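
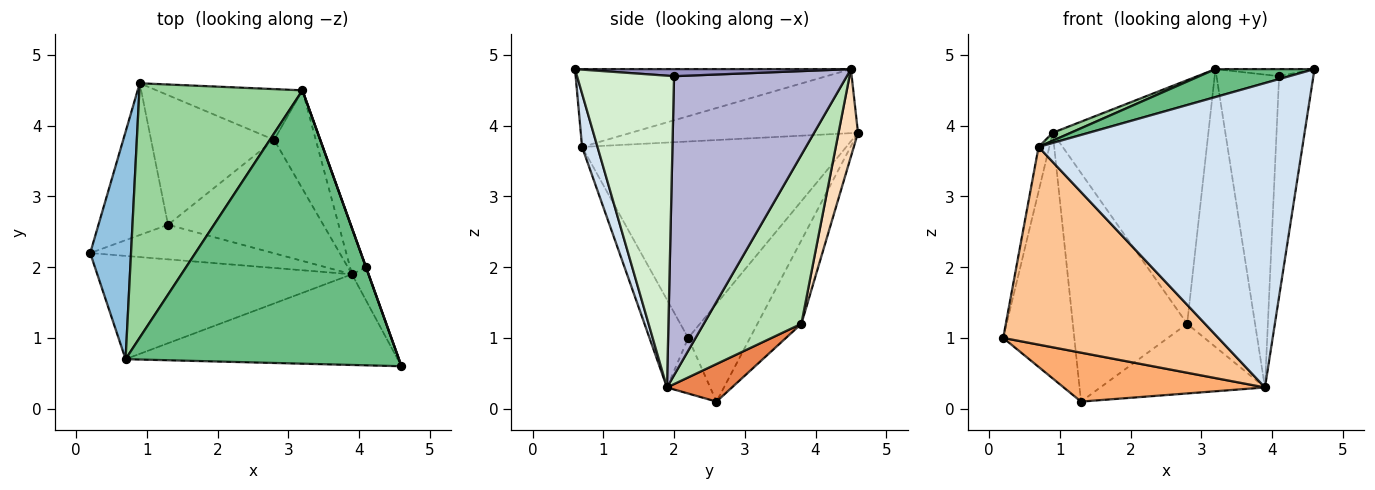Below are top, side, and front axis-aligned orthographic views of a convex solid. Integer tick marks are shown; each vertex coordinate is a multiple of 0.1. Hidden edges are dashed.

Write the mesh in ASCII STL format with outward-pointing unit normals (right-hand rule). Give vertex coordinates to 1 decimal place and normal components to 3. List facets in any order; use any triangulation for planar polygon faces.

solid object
 facet normal -0.595 0.684 -0.423
  outer loop
   vertex 1.3 2.6 0.1
   vertex 0.2 2.2 1.0
   vertex 0.9 4.6 3.9
  endloop
 endfacet
 facet normal -0.978 0.040 0.203
  outer loop
   vertex 0.7 0.7 3.7
   vertex 0.9 4.6 3.9
   vertex 0.2 2.2 1.0
  endloop
 endfacet
 facet normal -0.317 0.825 -0.468
  outer loop
   vertex 2.8 3.8 1.2
   vertex 1.3 2.6 0.1
   vertex 0.9 4.6 3.9
  endloop
 endfacet
 facet normal 0.056 -0.957 -0.285
  outer loop
   vertex 3.9 1.9 0.3
   vertex 4.6 0.6 4.8
   vertex 0.7 0.7 3.7
  endloop
 endfacet
 facet normal 0.202 0.512 -0.835
  outer loop
   vertex 3.9 1.9 0.3
   vertex 1.3 2.6 0.1
   vertex 2.8 3.8 1.2
  endloop
 endfacet
 facet normal -0.173 -0.804 -0.569
  outer loop
   vertex 3.9 1.9 0.3
   vertex 0.2 2.2 1.0
   vertex 1.3 2.6 0.1
  endloop
 endfacet
 facet normal -0.157 -0.875 -0.457
  outer loop
   vertex 3.9 1.9 0.3
   vertex 0.7 0.7 3.7
   vertex 0.2 2.2 1.0
  endloop
 endfacet
 facet normal 0.121 0.972 -0.202
  outer loop
   vertex 3.2 4.5 4.8
   vertex 2.8 3.8 1.2
   vertex 0.9 4.6 3.9
  endloop
 endfacet
 facet normal -0.272 -0.098 0.957
  outer loop
   vertex 3.2 4.5 4.8
   vertex 0.7 0.7 3.7
   vertex 4.6 0.6 4.8
  endloop
 endfacet
 facet normal -0.365 -0.029 0.930
  outer loop
   vertex 3.2 4.5 4.8
   vertex 0.9 4.6 3.9
   vertex 0.7 0.7 3.7
  endloop
 endfacet
 facet normal 0.805 0.560 -0.198
  outer loop
   vertex 3.2 4.5 4.8
   vertex 3.9 1.9 0.3
   vertex 2.8 3.8 1.2
  endloop
 endfacet
 facet normal 0.942 0.333 -0.050
  outer loop
   vertex 4.1 2.0 4.7
   vertex 4.6 0.6 4.8
   vertex 3.9 1.9 0.3
  endloop
 endfacet
 facet normal 0.941 0.338 0.024
  outer loop
   vertex 4.1 2.0 4.7
   vertex 3.2 4.5 4.8
   vertex 4.6 0.6 4.8
  endloop
 endfacet
 facet normal 0.939 0.340 -0.050
  outer loop
   vertex 4.1 2.0 4.7
   vertex 3.9 1.9 0.3
   vertex 3.2 4.5 4.8
  endloop
 endfacet
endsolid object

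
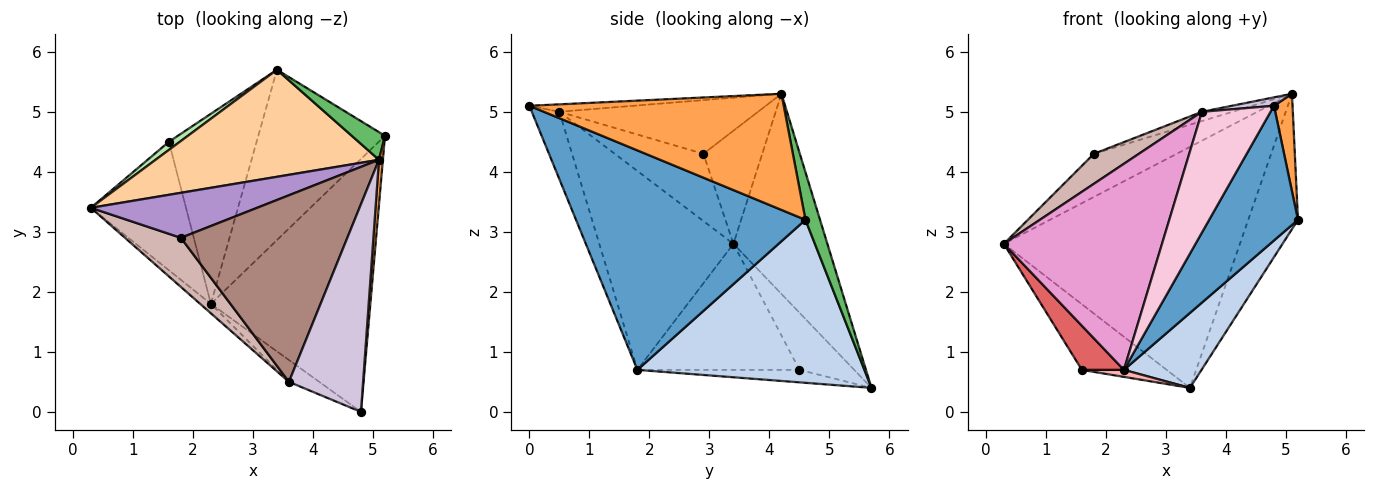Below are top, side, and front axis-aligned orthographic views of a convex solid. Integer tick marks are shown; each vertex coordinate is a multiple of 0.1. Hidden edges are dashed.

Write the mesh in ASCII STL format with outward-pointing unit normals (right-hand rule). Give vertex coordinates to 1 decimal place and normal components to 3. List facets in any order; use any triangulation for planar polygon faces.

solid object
 facet normal 0.772 -0.299 -0.561
  outer loop
   vertex 2.3 1.8 0.7
   vertex 5.2 4.6 3.2
   vertex 4.8 0.0 5.1
  endloop
 endfacet
 facet normal 0.762 -0.261 -0.592
  outer loop
   vertex 2.3 1.8 0.7
   vertex 3.4 5.7 0.4
   vertex 5.2 4.6 3.2
  endloop
 endfacet
 facet normal 0.997 -0.073 0.034
  outer loop
   vertex 5.1 4.2 5.3
   vertex 4.8 0.0 5.1
   vertex 5.2 4.6 3.2
  endloop
 endfacet
 facet normal -0.342 0.859 0.382
  outer loop
   vertex 5.1 4.2 5.3
   vertex 3.4 5.7 0.4
   vertex 0.3 3.4 2.8
  endloop
 endfacet
 facet normal 0.276 0.942 0.193
  outer loop
   vertex 5.1 4.2 5.3
   vertex 5.2 4.6 3.2
   vertex 3.4 5.7 0.4
  endloop
 endfacet
 facet normal -0.540 0.835 0.104
  outer loop
   vertex 1.6 4.5 0.7
   vertex 0.3 3.4 2.8
   vertex 3.4 5.7 0.4
  endloop
 endfacet
 facet normal -0.782 -0.203 -0.590
  outer loop
   vertex 1.6 4.5 0.7
   vertex 2.3 1.8 0.7
   vertex 0.3 3.4 2.8
  endloop
 endfacet
 facet normal -0.141 -0.036 -0.989
  outer loop
   vertex 1.6 4.5 0.7
   vertex 3.4 5.7 0.4
   vertex 2.3 1.8 0.7
  endloop
 endfacet
 facet normal -0.441 0.621 0.648
  outer loop
   vertex 1.8 2.9 4.3
   vertex 5.1 4.2 5.3
   vertex 0.3 3.4 2.8
  endloop
 endfacet
 facet normal -0.100 -0.040 0.994
  outer loop
   vertex 3.6 0.5 5.0
   vertex 4.8 0.0 5.1
   vertex 5.1 4.2 5.3
  endloop
 endfacet
 facet normal -0.307 0.047 0.951
  outer loop
   vertex 3.6 0.5 5.0
   vertex 5.1 4.2 5.3
   vertex 1.8 2.9 4.3
  endloop
 endfacet
 facet normal -0.716 -0.364 0.595
  outer loop
   vertex 3.6 0.5 5.0
   vertex 1.8 2.9 4.3
   vertex 0.3 3.4 2.8
  endloop
 endfacet
 facet normal -0.646 -0.762 -0.035
  outer loop
   vertex 3.6 0.5 5.0
   vertex 0.3 3.4 2.8
   vertex 2.3 1.8 0.7
  endloop
 endfacet
 facet normal -0.368 -0.915 -0.166
  outer loop
   vertex 3.6 0.5 5.0
   vertex 2.3 1.8 0.7
   vertex 4.8 0.0 5.1
  endloop
 endfacet
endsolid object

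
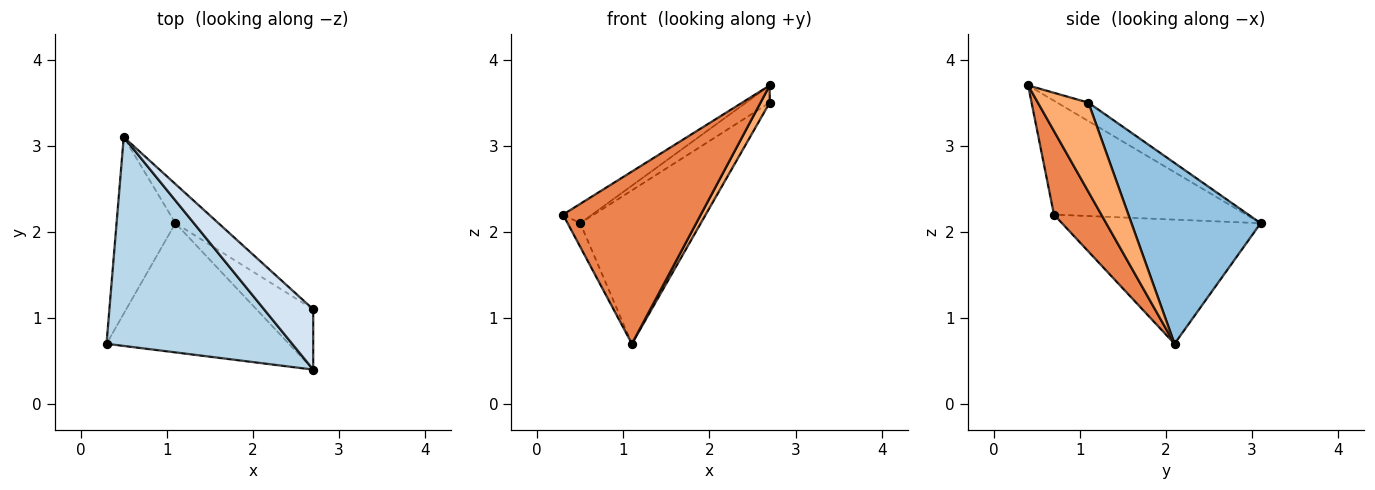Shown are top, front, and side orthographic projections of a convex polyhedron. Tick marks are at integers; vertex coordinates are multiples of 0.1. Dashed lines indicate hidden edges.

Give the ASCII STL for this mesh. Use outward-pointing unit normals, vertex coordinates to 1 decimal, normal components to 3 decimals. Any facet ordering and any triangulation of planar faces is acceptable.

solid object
 facet normal -0.902 0.057 -0.428
  outer loop
   vertex 1.1 2.1 0.7
   vertex 0.3 0.7 2.2
   vertex 0.5 3.1 2.1
  endloop
 endfacet
 facet normal 0.720 0.672 -0.171
  outer loop
   vertex 1.1 2.1 0.7
   vertex 0.5 3.1 2.1
   vertex 2.7 1.1 3.5
  endloop
 endfacet
 facet normal -0.521 0.079 0.850
  outer loop
   vertex 2.7 0.4 3.7
   vertex 0.5 3.1 2.1
   vertex 0.3 0.7 2.2
  endloop
 endfacet
 facet normal -0.340 0.258 0.904
  outer loop
   vertex 2.7 0.4 3.7
   vertex 2.7 1.1 3.5
   vertex 0.5 3.1 2.1
  endloop
 endfacet
 facet normal 0.265 -0.771 -0.579
  outer loop
   vertex 2.7 0.4 3.7
   vertex 0.3 0.7 2.2
   vertex 1.1 2.1 0.7
  endloop
 endfacet
 facet normal 0.834 -0.152 -0.531
  outer loop
   vertex 2.7 0.4 3.7
   vertex 1.1 2.1 0.7
   vertex 2.7 1.1 3.5
  endloop
 endfacet
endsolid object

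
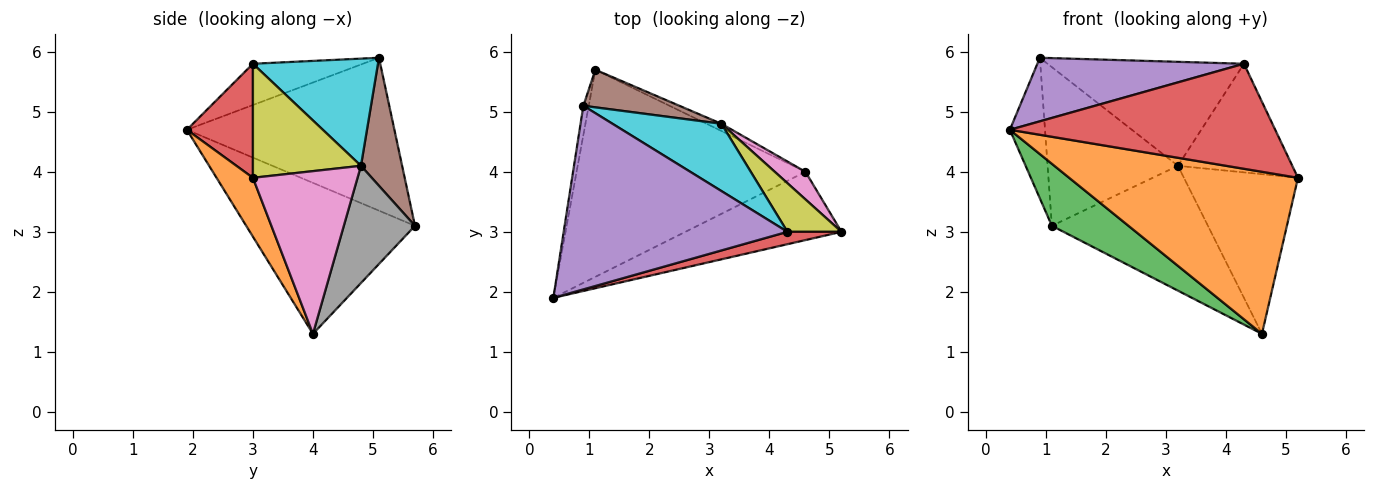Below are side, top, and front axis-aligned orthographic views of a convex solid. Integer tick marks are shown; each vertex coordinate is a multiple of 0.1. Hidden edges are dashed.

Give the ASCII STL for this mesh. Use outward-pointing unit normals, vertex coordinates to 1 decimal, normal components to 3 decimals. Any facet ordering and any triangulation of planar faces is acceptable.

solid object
 facet normal -0.985 0.167 -0.035
  outer loop
   vertex 0.9 5.1 5.9
   vertex 1.1 5.7 3.1
   vertex 0.4 1.9 4.7
  endloop
 endfacet
 facet normal 0.145 -0.912 -0.384
  outer loop
   vertex 4.6 4.0 1.3
   vertex 5.2 3.0 3.9
   vertex 0.4 1.9 4.7
  endloop
 endfacet
 facet normal -0.534 -0.243 -0.810
  outer loop
   vertex 4.6 4.0 1.3
   vertex 0.4 1.9 4.7
   vertex 1.1 5.7 3.1
  endloop
 endfacet
 facet normal 0.240 -0.964 0.114
  outer loop
   vertex 4.3 3.0 5.8
   vertex 0.4 1.9 4.7
   vertex 5.2 3.0 3.9
  endloop
 endfacet
 facet normal -0.172 -0.322 0.931
  outer loop
   vertex 4.3 3.0 5.8
   vertex 0.9 5.1 5.9
   vertex 0.4 1.9 4.7
  endloop
 endfacet
 facet normal 0.294 0.930 0.220
  outer loop
   vertex 3.2 4.8 4.1
   vertex 1.1 5.7 3.1
   vertex 0.9 5.1 5.9
  endloop
 endfacet
 facet normal 0.671 0.731 0.126
  outer loop
   vertex 3.2 4.8 4.1
   vertex 5.2 3.0 3.9
   vertex 4.6 4.0 1.3
  endloop
 endfacet
 facet normal 0.414 0.909 -0.052
  outer loop
   vertex 3.2 4.8 4.1
   vertex 4.6 4.0 1.3
   vertex 1.1 5.7 3.1
  endloop
 endfacet
 facet normal 0.653 0.691 0.309
  outer loop
   vertex 3.2 4.8 4.1
   vertex 4.3 3.0 5.8
   vertex 5.2 3.0 3.9
  endloop
 endfacet
 facet normal 0.471 0.740 0.479
  outer loop
   vertex 3.2 4.8 4.1
   vertex 0.9 5.1 5.9
   vertex 4.3 3.0 5.8
  endloop
 endfacet
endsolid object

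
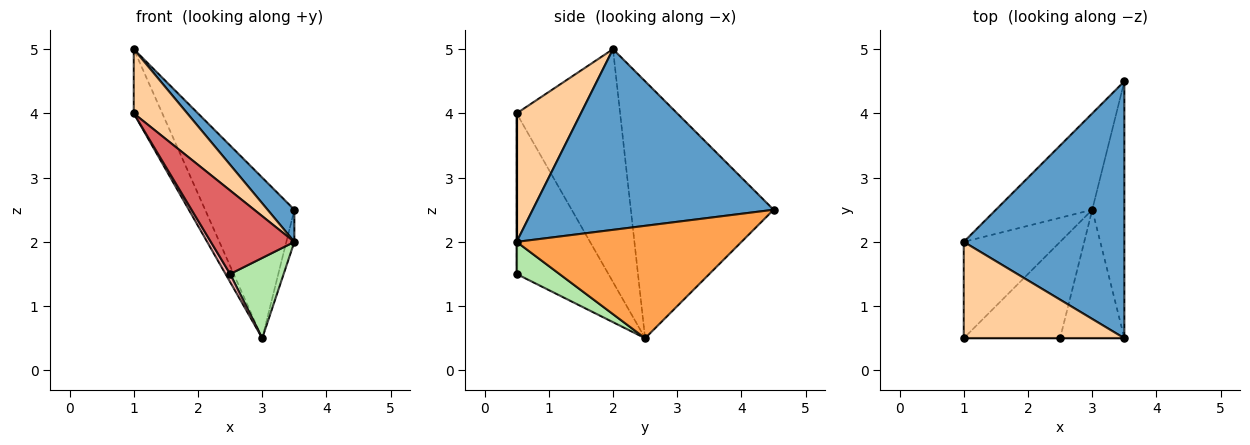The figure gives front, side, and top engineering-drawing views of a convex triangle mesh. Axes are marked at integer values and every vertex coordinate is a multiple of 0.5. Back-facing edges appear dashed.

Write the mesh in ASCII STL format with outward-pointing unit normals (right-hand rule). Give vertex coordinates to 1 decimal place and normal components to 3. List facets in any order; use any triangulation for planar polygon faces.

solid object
 facet normal 0.745 -0.083 0.662
  outer loop
   vertex 3.5 4.5 2.5
   vertex 1.0 2.0 5.0
   vertex 3.5 0.5 2.0
  endloop
 endfacet
 facet normal -0.808 0.505 -0.303
  outer loop
   vertex 3.0 2.5 0.5
   vertex 1.0 2.0 5.0
   vertex 3.5 4.5 2.5
  endloop
 endfacet
 facet normal 0.961 0.034 -0.275
  outer loop
   vertex 3.0 2.5 0.5
   vertex 3.5 4.5 2.5
   vertex 3.5 0.5 2.0
  endloop
 endfacet
 facet normal 0.554 -0.462 0.693
  outer loop
   vertex 1.0 0.5 4.0
   vertex 3.5 0.5 2.0
   vertex 1.0 2.0 5.0
  endloop
 endfacet
 facet normal -0.895 0.247 -0.371
  outer loop
   vertex 1.0 0.5 4.0
   vertex 1.0 2.0 5.0
   vertex 3.0 2.5 0.5
  endloop
 endfacet
 facet normal 0.390 -0.488 -0.781
  outer loop
   vertex 2.5 0.5 1.5
   vertex 3.0 2.5 0.5
   vertex 3.5 0.5 2.0
  endloop
 endfacet
 facet normal 0.000 -1.000 0.000
  outer loop
   vertex 2.5 0.5 1.5
   vertex 3.5 0.5 2.0
   vertex 1.0 0.5 4.0
  endloop
 endfacet
 facet normal -0.857 -0.043 -0.514
  outer loop
   vertex 2.5 0.5 1.5
   vertex 1.0 0.5 4.0
   vertex 3.0 2.5 0.5
  endloop
 endfacet
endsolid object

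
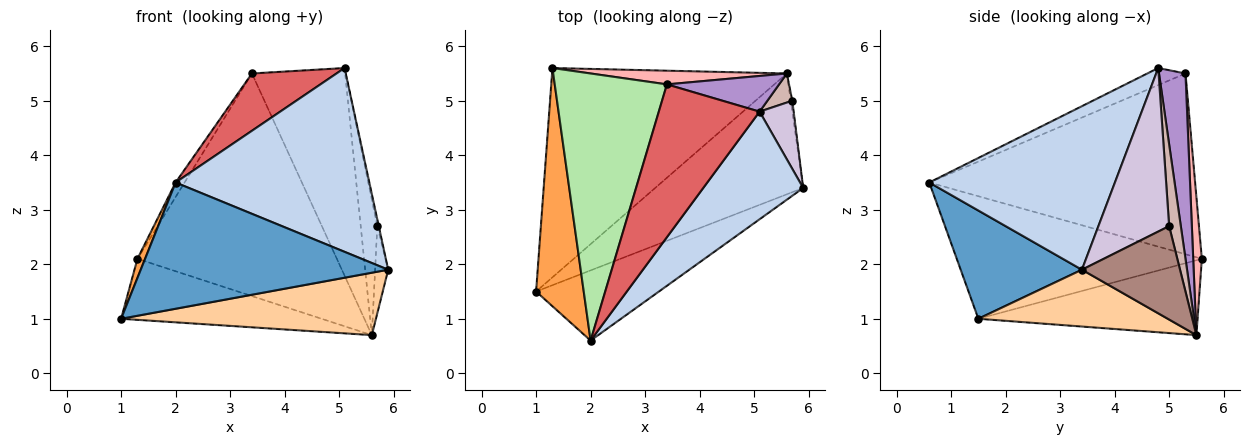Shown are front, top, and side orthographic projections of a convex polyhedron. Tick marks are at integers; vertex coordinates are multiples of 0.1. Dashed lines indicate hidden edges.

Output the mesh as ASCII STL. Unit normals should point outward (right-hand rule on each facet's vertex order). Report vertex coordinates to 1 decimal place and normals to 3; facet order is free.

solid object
 facet normal 0.394 -0.803 -0.447
  outer loop
   vertex 2.0 0.6 3.5
   vertex 1.0 1.5 1.0
   vertex 5.9 3.4 1.9
  endloop
 endfacet
 facet normal 0.637 -0.665 0.389
  outer loop
   vertex 2.0 0.6 3.5
   vertex 5.9 3.4 1.9
   vertex 5.1 4.8 5.6
  endloop
 endfacet
 facet normal -0.932 -0.029 0.362
  outer loop
   vertex 2.0 0.6 3.5
   vertex 1.3 5.6 2.1
   vertex 1.0 1.5 1.0
  endloop
 endfacet
 facet normal 0.323 -0.434 -0.841
  outer loop
   vertex 5.6 5.5 0.7
   vertex 5.9 3.4 1.9
   vertex 1.0 1.5 1.0
  endloop
 endfacet
 facet normal -0.293 0.268 -0.918
  outer loop
   vertex 5.6 5.5 0.7
   vertex 1.0 1.5 1.0
   vertex 1.3 5.6 2.1
  endloop
 endfacet
 facet normal -0.849 0.029 0.527
  outer loop
   vertex 3.4 5.3 5.5
   vertex 1.3 5.6 2.1
   vertex 2.0 0.6 3.5
  endloop
 endfacet
 facet normal -0.156 -0.347 0.925
  outer loop
   vertex 3.4 5.3 5.5
   vertex 2.0 0.6 3.5
   vertex 5.1 4.8 5.6
  endloop
 endfacet
 facet normal 0.043 0.997 0.061
  outer loop
   vertex 3.4 5.3 5.5
   vertex 5.6 5.5 0.7
   vertex 1.3 5.6 2.1
  endloop
 endfacet
 facet normal 0.270 0.949 0.163
  outer loop
   vertex 3.4 5.3 5.5
   vertex 5.1 4.8 5.6
   vertex 5.6 5.5 0.7
  endloop
 endfacet
 facet normal 0.979 0.020 0.204
  outer loop
   vertex 5.7 5.0 2.7
   vertex 5.1 4.8 5.6
   vertex 5.9 3.4 1.9
  endloop
 endfacet
 facet normal 0.991 0.132 -0.017
  outer loop
   vertex 5.7 5.0 2.7
   vertex 5.9 3.4 1.9
   vertex 5.6 5.5 0.7
  endloop
 endfacet
 facet normal 0.567 0.805 0.173
  outer loop
   vertex 5.7 5.0 2.7
   vertex 5.6 5.5 0.7
   vertex 5.1 4.8 5.6
  endloop
 endfacet
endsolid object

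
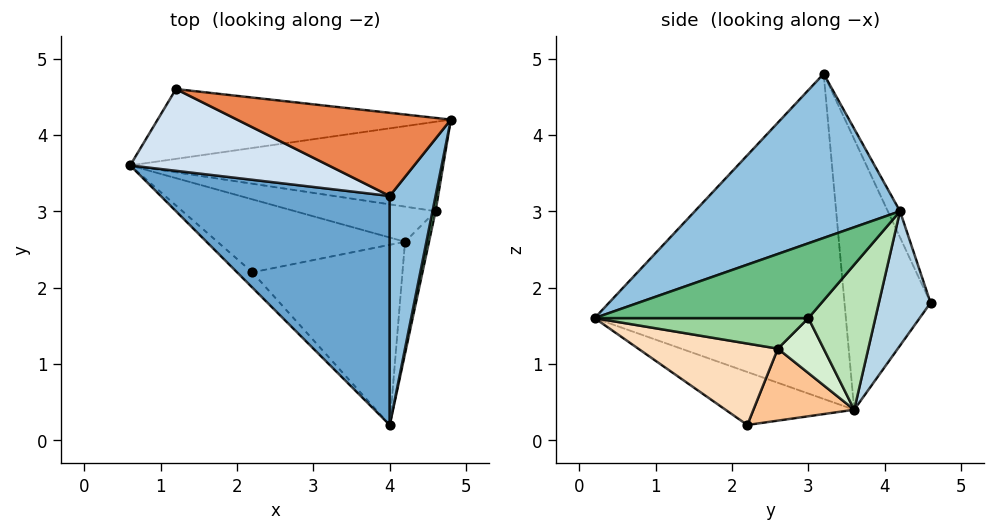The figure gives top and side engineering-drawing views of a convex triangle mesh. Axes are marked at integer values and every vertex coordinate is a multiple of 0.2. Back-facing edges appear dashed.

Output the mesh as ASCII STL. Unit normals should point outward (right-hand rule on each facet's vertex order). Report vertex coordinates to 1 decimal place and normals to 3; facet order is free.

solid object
 facet normal -0.697 -0.523 0.491
  outer loop
   vertex 4.0 3.2 4.8
   vertex 0.6 3.6 0.4
   vertex 4.0 0.2 1.6
  endloop
 endfacet
 facet normal 0.926 -0.276 0.258
  outer loop
   vertex 4.0 3.2 4.8
   vertex 4.0 0.2 1.6
   vertex 4.8 4.2 3.0
  endloop
 endfacet
 facet normal 0.291 0.715 -0.636
  outer loop
   vertex 1.2 4.6 1.8
   vertex 4.8 4.2 3.0
   vertex 0.6 3.6 0.4
  endloop
 endfacet
 facet normal -0.762 -0.326 0.559
  outer loop
   vertex 1.2 4.6 1.8
   vertex 0.6 3.6 0.4
   vertex 4.0 3.2 4.8
  endloop
 endfacet
 facet normal -0.057 0.883 0.465
  outer loop
   vertex 1.2 4.6 1.8
   vertex 4.0 3.2 4.8
   vertex 4.8 4.2 3.0
  endloop
 endfacet
 facet normal -0.660 -0.727 -0.190
  outer loop
   vertex 2.2 2.2 0.2
   vertex 4.0 0.2 1.6
   vertex 0.6 3.6 0.4
  endloop
 endfacet
 facet normal 0.315 0.477 -0.821
  outer loop
   vertex 2.2 2.2 0.2
   vertex 0.6 3.6 0.4
   vertex 4.2 2.6 1.2
  endloop
 endfacet
 facet normal 0.469 -0.183 -0.864
  outer loop
   vertex 2.2 2.2 0.2
   vertex 4.2 2.6 1.2
   vertex 4.0 0.2 1.6
  endloop
 endfacet
 facet normal 0.977 -0.209 0.040
  outer loop
   vertex 4.6 3.0 1.6
   vertex 4.8 4.2 3.0
   vertex 4.0 0.2 1.6
  endloop
 endfacet
 facet normal 0.775 -0.166 -0.609
  outer loop
   vertex 4.6 3.0 1.6
   vertex 4.0 0.2 1.6
   vertex 4.2 2.6 1.2
  endloop
 endfacet
 facet normal 0.299 0.703 -0.645
  outer loop
   vertex 4.6 3.0 1.6
   vertex 0.6 3.6 0.4
   vertex 4.8 4.2 3.0
  endloop
 endfacet
 facet normal 0.317 0.493 -0.810
  outer loop
   vertex 4.6 3.0 1.6
   vertex 4.2 2.6 1.2
   vertex 0.6 3.6 0.4
  endloop
 endfacet
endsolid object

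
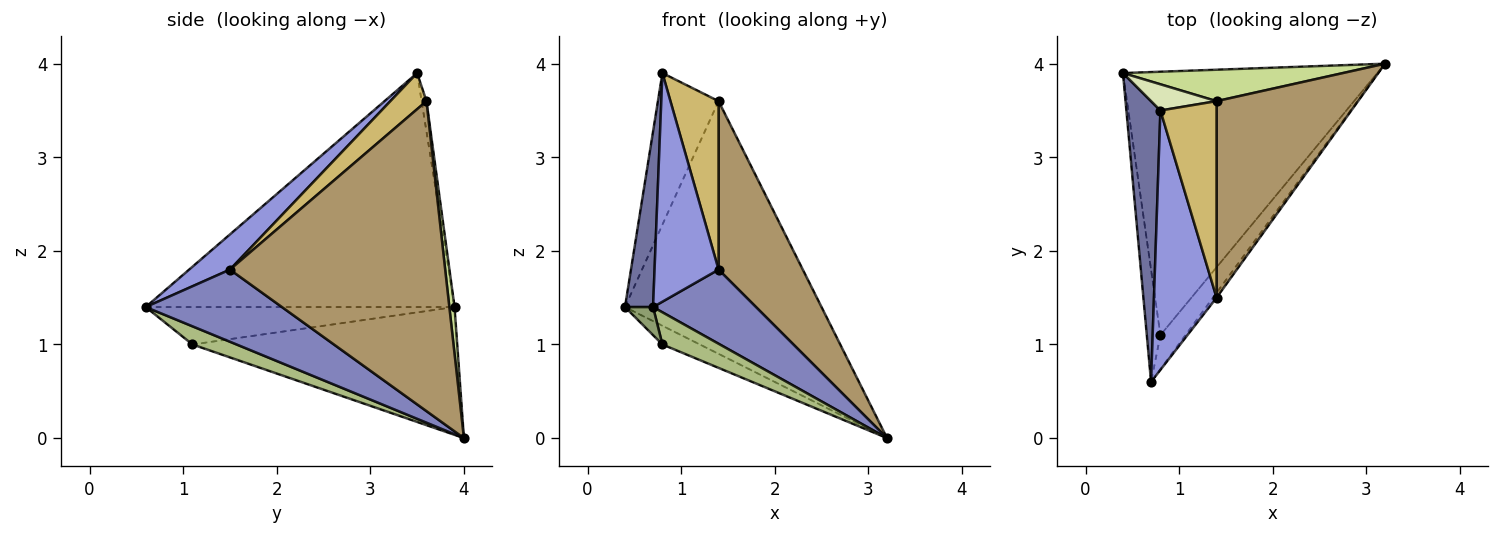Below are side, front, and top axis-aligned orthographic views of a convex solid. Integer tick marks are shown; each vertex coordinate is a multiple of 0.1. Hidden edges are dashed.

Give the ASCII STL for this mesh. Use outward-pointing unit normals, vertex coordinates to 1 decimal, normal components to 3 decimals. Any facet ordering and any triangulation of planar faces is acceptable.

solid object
 facet normal -0.986 -0.090 0.143
  outer loop
   vertex 0.8 3.5 3.9
   vertex 0.4 3.9 1.4
   vertex 0.7 0.6 1.4
  endloop
 endfacet
 facet normal 0.797 -0.602 -0.040
  outer loop
   vertex 1.4 1.5 1.8
   vertex 0.7 0.6 1.4
   vertex 3.2 4.0 0.0
  endloop
 endfacet
 facet normal 0.388 -0.609 0.691
  outer loop
   vertex 1.4 1.5 1.8
   vertex 0.8 3.5 3.9
   vertex 0.7 0.6 1.4
  endloop
 endfacet
 facet normal -0.448 0.063 -0.892
  outer loop
   vertex 0.8 1.1 1.0
   vertex 0.4 3.9 1.4
   vertex 3.2 4.0 0.0
  endloop
 endfacet
 facet normal -0.936 -0.085 -0.341
  outer loop
   vertex 0.8 1.1 1.0
   vertex 0.7 0.6 1.4
   vertex 0.4 3.9 1.4
  endloop
 endfacet
 facet normal 0.466 -0.608 -0.643
  outer loop
   vertex 0.8 1.1 1.0
   vertex 3.2 4.0 0.0
   vertex 0.7 0.6 1.4
  endloop
 endfacet
 facet normal 0.026 0.992 0.123
  outer loop
   vertex 1.4 3.6 3.6
   vertex 3.2 4.0 0.0
   vertex 0.4 3.9 1.4
  endloop
 endfacet
 facet normal -0.079 0.982 0.170
  outer loop
   vertex 1.4 3.6 3.6
   vertex 0.4 3.9 1.4
   vertex 0.8 3.5 3.9
  endloop
 endfacet
 facet normal 0.857 -0.335 0.391
  outer loop
   vertex 1.4 3.6 3.6
   vertex 1.4 1.5 1.8
   vertex 3.2 4.0 0.0
  endloop
 endfacet
 facet normal 0.439 -0.585 0.682
  outer loop
   vertex 1.4 3.6 3.6
   vertex 0.8 3.5 3.9
   vertex 1.4 1.5 1.8
  endloop
 endfacet
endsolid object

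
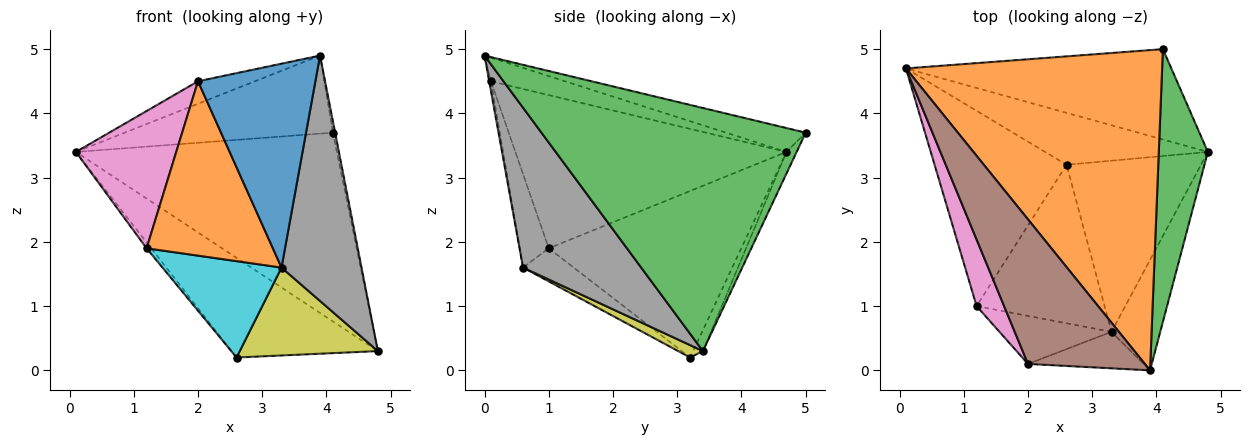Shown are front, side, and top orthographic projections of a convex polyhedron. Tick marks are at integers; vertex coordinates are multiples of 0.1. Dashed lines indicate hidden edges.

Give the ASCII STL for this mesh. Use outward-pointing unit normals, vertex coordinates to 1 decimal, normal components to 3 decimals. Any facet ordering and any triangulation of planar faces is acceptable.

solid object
 facet normal -0.035 0.901 -0.431
  outer loop
   vertex 4.1 5.0 3.7
   vertex 4.8 3.4 0.3
   vertex 0.1 4.7 3.4
  endloop
 endfacet
 facet normal -0.090 0.236 0.968
  outer loop
   vertex 4.1 5.0 3.7
   vertex 0.1 4.7 3.4
   vertex 3.9 0.0 4.9
  endloop
 endfacet
 facet normal 0.980 0.008 0.198
  outer loop
   vertex 4.1 5.0 3.7
   vertex 3.9 0.0 4.9
   vertex 4.8 3.4 0.3
  endloop
 endfacet
 facet normal -0.059 0.885 -0.461
  outer loop
   vertex 2.6 3.2 0.2
   vertex 0.1 4.7 3.4
   vertex 4.8 3.4 0.3
  endloop
 endfacet
 facet normal -0.784 0.019 -0.621
  outer loop
   vertex 2.6 3.2 0.2
   vertex 1.2 1.0 1.9
   vertex 0.1 4.7 3.4
  endloop
 endfacet
 facet normal -0.196 0.151 0.969
  outer loop
   vertex 2.0 0.1 4.5
   vertex 3.9 0.0 4.9
   vertex 0.1 4.7 3.4
  endloop
 endfacet
 facet normal -0.925 -0.342 0.166
  outer loop
   vertex 2.0 0.1 4.5
   vertex 0.1 4.7 3.4
   vertex 1.2 1.0 1.9
  endloop
 endfacet
 facet normal 0.803 -0.544 -0.245
  outer loop
   vertex 3.3 0.6 1.6
   vertex 4.8 3.4 0.3
   vertex 3.9 0.0 4.9
  endloop
 endfacet
 facet normal 0.082 -0.455 -0.887
  outer loop
   vertex 3.3 0.6 1.6
   vertex 2.6 3.2 0.2
   vertex 4.8 3.4 0.3
  endloop
 endfacet
 facet normal -0.216 -0.507 -0.834
  outer loop
   vertex 3.3 0.6 1.6
   vertex 1.2 1.0 1.9
   vertex 2.6 3.2 0.2
  endloop
 endfacet
 facet normal -0.015 -0.984 -0.176
  outer loop
   vertex 3.3 0.6 1.6
   vertex 3.9 0.0 4.9
   vertex 2.0 0.1 4.5
  endloop
 endfacet
 facet normal -0.216 -0.941 -0.259
  outer loop
   vertex 3.3 0.6 1.6
   vertex 2.0 0.1 4.5
   vertex 1.2 1.0 1.9
  endloop
 endfacet
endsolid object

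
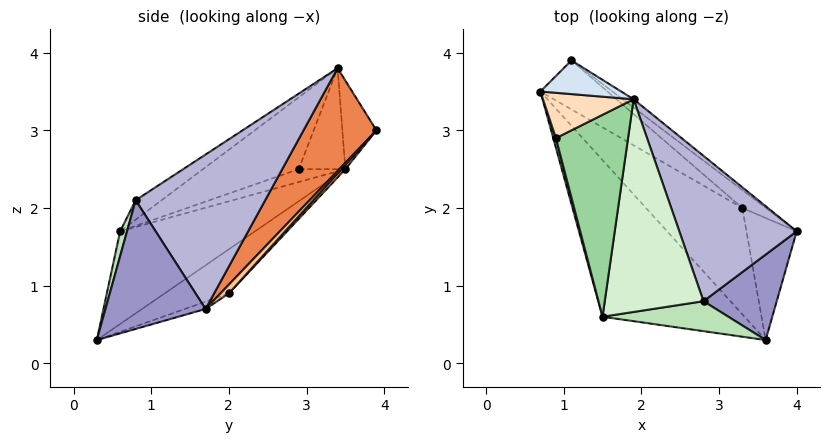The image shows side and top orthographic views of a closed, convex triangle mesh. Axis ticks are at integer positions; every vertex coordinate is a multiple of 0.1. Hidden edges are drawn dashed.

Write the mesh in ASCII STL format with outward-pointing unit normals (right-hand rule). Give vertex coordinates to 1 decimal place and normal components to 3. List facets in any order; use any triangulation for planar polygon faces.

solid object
 facet normal -0.545 0.080 -0.835
  outer loop
   vertex 1.5 0.6 1.7
   vertex 0.7 3.5 2.5
   vertex 3.6 0.3 0.3
  endloop
 endfacet
 facet normal -0.405 0.240 -0.882
  outer loop
   vertex 3.3 2.0 0.9
   vertex 3.6 0.3 0.3
   vertex 0.7 3.5 2.5
  endloop
 endfacet
 facet normal -0.137 0.308 -0.941
  outer loop
   vertex 3.3 2.0 0.9
   vertex 4.0 1.7 0.7
   vertex 3.6 0.3 0.3
  endloop
 endfacet
 facet normal -0.735 -0.103 0.670
  outer loop
   vertex 1.1 3.9 3.0
   vertex 0.7 3.5 2.5
   vertex 1.9 3.4 3.8
  endloop
 endfacet
 facet normal 0.572 0.818 -0.061
  outer loop
   vertex 1.1 3.9 3.0
   vertex 1.9 3.4 3.8
   vertex 4.0 1.7 0.7
  endloop
 endfacet
 facet normal 0.043 0.763 -0.645
  outer loop
   vertex 1.1 3.9 3.0
   vertex 3.3 2.0 0.9
   vertex 0.7 3.5 2.5
  endloop
 endfacet
 facet normal 0.199 0.821 -0.534
  outer loop
   vertex 1.1 3.9 3.0
   vertex 4.0 1.7 0.7
   vertex 3.3 2.0 0.9
  endloop
 endfacet
 facet normal -0.722 -0.241 0.648
  outer loop
   vertex 0.9 2.9 2.5
   vertex 1.9 3.4 3.8
   vertex 0.7 3.5 2.5
  endloop
 endfacet
 facet normal -0.931 -0.310 0.194
  outer loop
   vertex 0.9 2.9 2.5
   vertex 0.7 3.5 2.5
   vertex 1.5 0.6 1.7
  endloop
 endfacet
 facet normal -0.648 -0.395 0.651
  outer loop
   vertex 0.9 2.9 2.5
   vertex 1.5 0.6 1.7
   vertex 1.9 3.4 3.8
  endloop
 endfacet
 facet normal 0.057 -0.955 0.291
  outer loop
   vertex 2.8 0.8 2.1
   vertex 1.5 0.6 1.7
   vertex 3.6 0.3 0.3
  endloop
 endfacet
 facet normal -0.157 -0.578 0.801
  outer loop
   vertex 2.8 0.8 2.1
   vertex 1.9 3.4 3.8
   vertex 1.5 0.6 1.7
  endloop
 endfacet
 facet normal 0.810 -0.363 0.461
  outer loop
   vertex 2.8 0.8 2.1
   vertex 3.6 0.3 0.3
   vertex 4.0 1.7 0.7
  endloop
 endfacet
 facet normal 0.790 -0.119 0.601
  outer loop
   vertex 2.8 0.8 2.1
   vertex 4.0 1.7 0.7
   vertex 1.9 3.4 3.8
  endloop
 endfacet
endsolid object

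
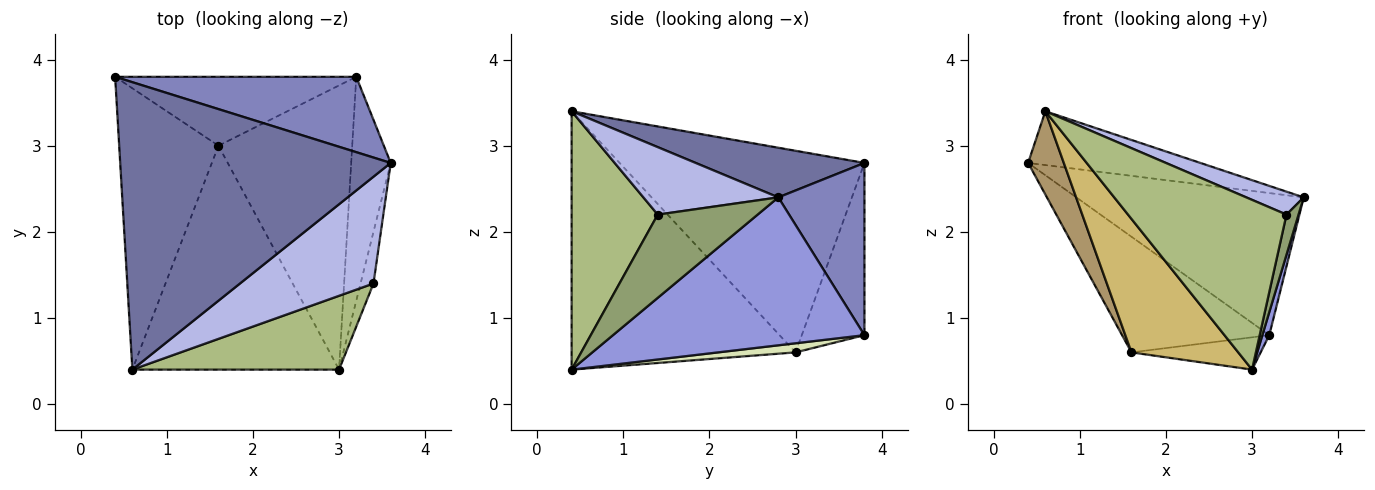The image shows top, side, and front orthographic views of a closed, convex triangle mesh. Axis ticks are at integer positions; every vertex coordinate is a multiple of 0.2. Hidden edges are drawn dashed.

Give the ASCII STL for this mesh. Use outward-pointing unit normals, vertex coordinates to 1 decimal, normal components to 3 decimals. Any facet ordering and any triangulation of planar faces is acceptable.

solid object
 facet normal 0.178 0.181 0.967
  outer loop
   vertex 0.6 0.4 3.4
   vertex 3.6 2.8 2.4
   vertex 0.4 3.8 2.8
  endloop
 endfacet
 facet normal 0.317 0.838 0.444
  outer loop
   vertex 3.2 3.8 0.8
   vertex 0.4 3.8 2.8
   vertex 3.6 2.8 2.4
  endloop
 endfacet
 facet normal 0.966 -0.026 -0.258
  outer loop
   vertex 3.2 3.8 0.8
   vertex 3.6 2.8 2.4
   vertex 3.0 0.4 0.4
  endloop
 endfacet
 facet normal 0.443 -0.188 0.877
  outer loop
   vertex 3.4 1.4 2.2
   vertex 3.6 2.8 2.4
   vertex 0.6 0.4 3.4
  endloop
 endfacet
 facet normal 0.981 -0.118 -0.152
  outer loop
   vertex 3.4 1.4 2.2
   vertex 3.0 0.4 0.4
   vertex 3.6 2.8 2.4
  endloop
 endfacet
 facet normal 0.446 -0.821 0.357
  outer loop
   vertex 3.4 1.4 2.2
   vertex 0.6 0.4 3.4
   vertex 3.0 0.4 0.4
  endloop
 endfacet
 facet normal -0.343 0.807 -0.481
  outer loop
   vertex 1.6 3.0 0.6
   vertex 0.4 3.8 2.8
   vertex 3.2 3.8 0.8
  endloop
 endfacet
 facet normal 0.068 0.113 -0.991
  outer loop
   vertex 1.6 3.0 0.6
   vertex 3.2 3.8 0.8
   vertex 3.0 0.4 0.4
  endloop
 endfacet
 facet normal -0.890 -0.130 -0.438
  outer loop
   vertex 1.6 3.0 0.6
   vertex 0.6 0.4 3.4
   vertex 0.4 3.8 2.8
  endloop
 endfacet
 facet normal -0.732 -0.349 -0.585
  outer loop
   vertex 1.6 3.0 0.6
   vertex 3.0 0.4 0.4
   vertex 0.6 0.4 3.4
  endloop
 endfacet
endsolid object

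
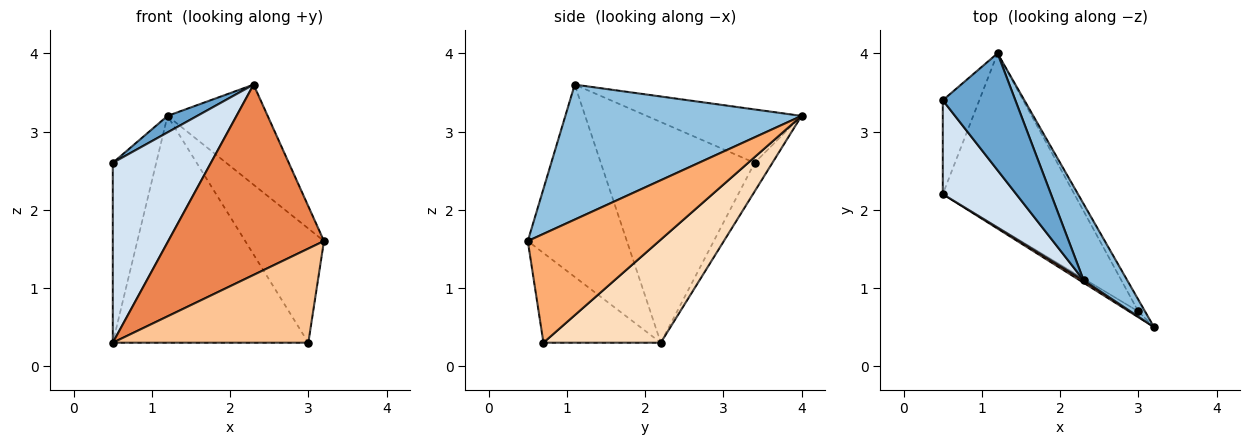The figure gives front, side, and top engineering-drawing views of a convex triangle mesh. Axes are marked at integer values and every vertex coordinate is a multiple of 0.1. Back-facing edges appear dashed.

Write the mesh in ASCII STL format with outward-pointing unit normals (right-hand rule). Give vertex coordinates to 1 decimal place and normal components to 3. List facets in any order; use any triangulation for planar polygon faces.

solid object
 facet normal -0.589 -0.113 0.800
  outer loop
   vertex 2.3 1.1 3.6
   vertex 1.2 4.0 3.2
   vertex 0.5 3.4 2.6
  endloop
 endfacet
 facet normal 0.883 0.374 0.285
  outer loop
   vertex 2.3 1.1 3.6
   vertex 3.2 0.5 1.6
   vertex 1.2 4.0 3.2
  endloop
 endfacet
 facet normal -0.342 0.833 -0.435
  outer loop
   vertex 0.5 2.2 0.3
   vertex 0.5 3.4 2.6
   vertex 1.2 4.0 3.2
  endloop
 endfacet
 facet normal -0.812 -0.518 0.270
  outer loop
   vertex 0.5 2.2 0.3
   vertex 2.3 1.1 3.6
   vertex 0.5 3.4 2.6
  endloop
 endfacet
 facet normal -0.537 -0.844 0.012
  outer loop
   vertex 0.5 2.2 0.3
   vertex 3.2 0.5 1.6
   vertex 2.3 1.1 3.6
  endloop
 endfacet
 facet normal 0.856 0.514 -0.053
  outer loop
   vertex 3.0 0.7 0.3
   vertex 1.2 4.0 3.2
   vertex 3.2 0.5 1.6
  endloop
 endfacet
 facet normal -0.514 -0.856 -0.053
  outer loop
   vertex 3.0 0.7 0.3
   vertex 3.2 0.5 1.6
   vertex 0.5 2.2 0.3
  endloop
 endfacet
 facet normal 0.430 0.717 -0.549
  outer loop
   vertex 3.0 0.7 0.3
   vertex 0.5 2.2 0.3
   vertex 1.2 4.0 3.2
  endloop
 endfacet
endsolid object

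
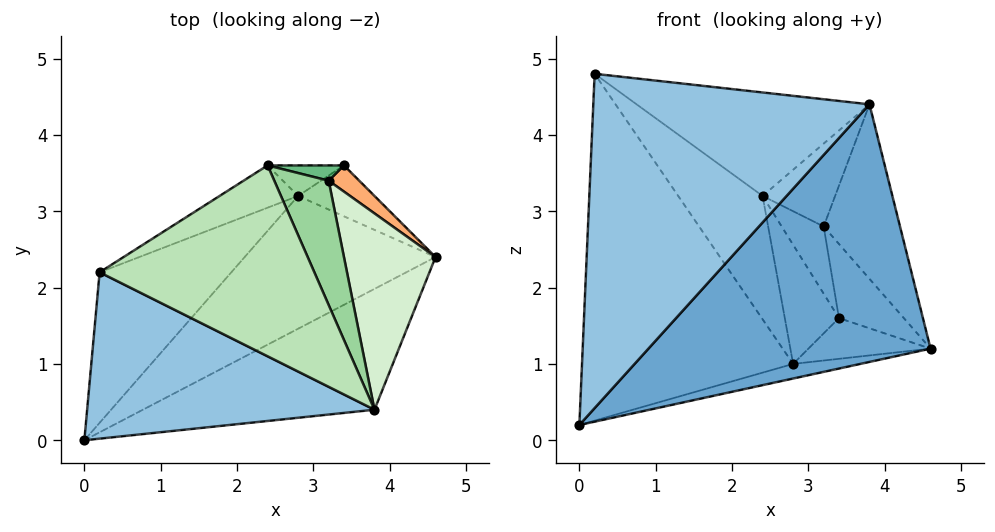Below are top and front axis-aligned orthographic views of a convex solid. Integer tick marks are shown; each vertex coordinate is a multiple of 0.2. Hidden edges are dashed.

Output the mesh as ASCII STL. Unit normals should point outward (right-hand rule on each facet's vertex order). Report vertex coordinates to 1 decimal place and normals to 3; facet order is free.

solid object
 facet normal 0.492 -0.788 -0.370
  outer loop
   vertex 3.8 0.4 4.4
   vertex 0.0 0.0 0.2
   vertex 4.6 2.4 1.2
  endloop
 endfacet
 facet normal -0.370 -0.832 0.414
  outer loop
   vertex 3.8 0.4 4.4
   vertex 0.2 2.2 4.8
   vertex 0.0 0.0 0.2
  endloop
 endfacet
 facet normal 0.157 0.108 -0.982
  outer loop
   vertex 2.8 3.2 1.0
   vertex 4.6 2.4 1.2
   vertex 0.0 0.0 0.2
  endloop
 endfacet
 facet normal 0.342 0.587 -0.734
  outer loop
   vertex 2.8 3.2 1.0
   vertex 3.4 3.6 1.6
   vertex 4.6 2.4 1.2
  endloop
 endfacet
 facet normal -0.683 0.670 -0.291
  outer loop
   vertex 2.8 3.2 1.0
   vertex 0.0 0.0 0.2
   vertex 0.2 2.2 4.8
  endloop
 endfacet
 facet normal 0.725 0.649 0.229
  outer loop
   vertex 3.2 3.4 2.8
   vertex 4.6 2.4 1.2
   vertex 3.4 3.6 1.6
  endloop
 endfacet
 facet normal -0.642 0.725 -0.249
  outer loop
   vertex 2.4 3.6 3.2
   vertex 2.8 3.2 1.0
   vertex 0.2 2.2 4.8
  endloop
 endfacet
 facet normal -0.369 0.900 -0.231
  outer loop
   vertex 2.4 3.6 3.2
   vertex 3.4 3.6 1.6
   vertex 2.8 3.2 1.0
  endloop
 endfacet
 facet normal 0.334 0.919 0.209
  outer loop
   vertex 2.4 3.6 3.2
   vertex 3.2 3.4 2.8
   vertex 3.4 3.6 1.6
  endloop
 endfacet
 facet normal 0.485 0.485 0.728
  outer loop
   vertex 2.4 3.6 3.2
   vertex 3.8 0.4 4.4
   vertex 3.2 3.4 2.8
  endloop
 endfacet
 facet normal 0.319 0.452 0.833
  outer loop
   vertex 2.4 3.6 3.2
   vertex 0.2 2.2 4.8
   vertex 3.8 0.4 4.4
  endloop
 endfacet
 facet normal 0.799 0.400 0.449
  outer loop
   vertex 3.2 3.4 2.8
   vertex 3.8 0.4 4.4
   vertex 4.6 2.4 1.2
  endloop
 endfacet
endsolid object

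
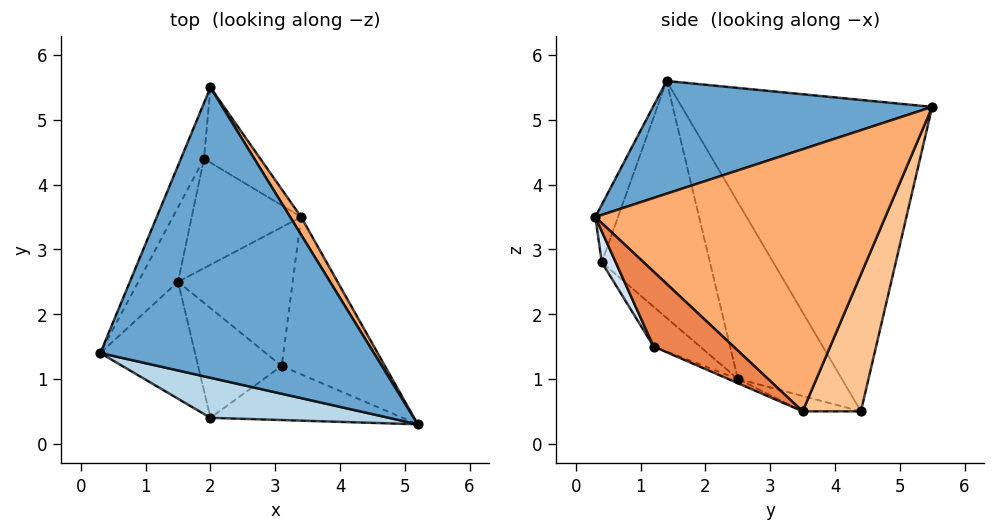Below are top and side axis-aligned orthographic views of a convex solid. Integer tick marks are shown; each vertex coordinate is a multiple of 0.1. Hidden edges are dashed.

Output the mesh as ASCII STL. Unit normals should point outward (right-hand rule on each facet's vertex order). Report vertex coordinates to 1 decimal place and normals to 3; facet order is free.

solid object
 facet normal 0.380 -0.068 0.922
  outer loop
   vertex 2.0 5.5 5.2
   vertex 0.3 1.4 5.6
   vertex 5.2 0.3 3.5
  endloop
 endfacet
 facet normal -0.924 0.376 -0.068
  outer loop
   vertex 1.9 4.4 0.5
   vertex 0.3 1.4 5.6
   vertex 2.0 5.5 5.2
  endloop
 endfacet
 facet normal -0.092 -0.954 0.285
  outer loop
   vertex 2.0 0.4 2.8
   vertex 5.2 0.3 3.5
   vertex 0.3 1.4 5.6
  endloop
 endfacet
 facet normal 0.076 -0.877 -0.475
  outer loop
   vertex 3.1 1.2 1.5
   vertex 5.2 0.3 3.5
   vertex 2.0 0.4 2.8
  endloop
 endfacet
 facet normal 0.540 -0.394 -0.744
  outer loop
   vertex 3.4 3.5 0.5
   vertex 5.2 0.3 3.5
   vertex 3.1 1.2 1.5
  endloop
 endfacet
 facet normal 0.856 0.515 0.036
  outer loop
   vertex 3.4 3.5 0.5
   vertex 2.0 5.5 5.2
   vertex 5.2 0.3 3.5
  endloop
 endfacet
 facet normal 0.503 0.839 -0.207
  outer loop
   vertex 3.4 3.5 0.5
   vertex 1.9 4.4 0.5
   vertex 2.0 5.5 5.2
  endloop
 endfacet
 facet normal -0.323 -0.659 -0.679
  outer loop
   vertex 1.5 2.5 1.0
   vertex 3.1 1.2 1.5
   vertex 2.0 0.4 2.8
  endloop
 endfacet
 facet normal -0.135 -0.225 -0.965
  outer loop
   vertex 1.5 2.5 1.0
   vertex 1.9 4.4 0.5
   vertex 3.4 3.5 0.5
  endloop
 endfacet
 facet normal -0.034 -0.395 -0.918
  outer loop
   vertex 1.5 2.5 1.0
   vertex 3.4 3.5 0.5
   vertex 3.1 1.2 1.5
  endloop
 endfacet
 facet normal -0.965 0.146 -0.217
  outer loop
   vertex 1.5 2.5 1.0
   vertex 0.3 1.4 5.6
   vertex 1.9 4.4 0.5
  endloop
 endfacet
 facet normal -0.817 -0.475 -0.327
  outer loop
   vertex 1.5 2.5 1.0
   vertex 2.0 0.4 2.8
   vertex 0.3 1.4 5.6
  endloop
 endfacet
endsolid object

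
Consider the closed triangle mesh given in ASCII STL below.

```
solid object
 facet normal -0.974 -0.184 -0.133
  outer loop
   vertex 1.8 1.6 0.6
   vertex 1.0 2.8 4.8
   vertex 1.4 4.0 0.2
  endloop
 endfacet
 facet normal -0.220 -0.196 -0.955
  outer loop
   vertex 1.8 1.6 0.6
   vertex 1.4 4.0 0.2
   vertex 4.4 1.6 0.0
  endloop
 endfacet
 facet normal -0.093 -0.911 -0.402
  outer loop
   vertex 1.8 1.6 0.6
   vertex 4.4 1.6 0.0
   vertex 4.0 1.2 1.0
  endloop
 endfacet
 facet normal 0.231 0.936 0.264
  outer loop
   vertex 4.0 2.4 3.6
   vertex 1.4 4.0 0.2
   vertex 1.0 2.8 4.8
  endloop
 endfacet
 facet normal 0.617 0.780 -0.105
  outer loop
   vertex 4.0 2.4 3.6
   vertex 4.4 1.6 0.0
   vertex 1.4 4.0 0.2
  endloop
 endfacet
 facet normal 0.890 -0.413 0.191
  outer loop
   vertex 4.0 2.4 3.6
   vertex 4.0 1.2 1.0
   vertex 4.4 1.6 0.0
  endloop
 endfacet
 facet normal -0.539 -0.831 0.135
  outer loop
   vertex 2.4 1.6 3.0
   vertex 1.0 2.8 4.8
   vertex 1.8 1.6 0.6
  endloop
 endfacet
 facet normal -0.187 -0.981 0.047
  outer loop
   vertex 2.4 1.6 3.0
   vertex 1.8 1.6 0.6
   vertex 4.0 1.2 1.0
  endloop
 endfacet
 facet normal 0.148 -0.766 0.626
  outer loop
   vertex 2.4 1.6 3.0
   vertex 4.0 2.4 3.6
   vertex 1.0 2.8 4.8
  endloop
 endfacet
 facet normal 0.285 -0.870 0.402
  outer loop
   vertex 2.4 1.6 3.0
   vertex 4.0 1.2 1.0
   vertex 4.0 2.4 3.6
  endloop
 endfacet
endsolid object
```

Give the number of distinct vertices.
7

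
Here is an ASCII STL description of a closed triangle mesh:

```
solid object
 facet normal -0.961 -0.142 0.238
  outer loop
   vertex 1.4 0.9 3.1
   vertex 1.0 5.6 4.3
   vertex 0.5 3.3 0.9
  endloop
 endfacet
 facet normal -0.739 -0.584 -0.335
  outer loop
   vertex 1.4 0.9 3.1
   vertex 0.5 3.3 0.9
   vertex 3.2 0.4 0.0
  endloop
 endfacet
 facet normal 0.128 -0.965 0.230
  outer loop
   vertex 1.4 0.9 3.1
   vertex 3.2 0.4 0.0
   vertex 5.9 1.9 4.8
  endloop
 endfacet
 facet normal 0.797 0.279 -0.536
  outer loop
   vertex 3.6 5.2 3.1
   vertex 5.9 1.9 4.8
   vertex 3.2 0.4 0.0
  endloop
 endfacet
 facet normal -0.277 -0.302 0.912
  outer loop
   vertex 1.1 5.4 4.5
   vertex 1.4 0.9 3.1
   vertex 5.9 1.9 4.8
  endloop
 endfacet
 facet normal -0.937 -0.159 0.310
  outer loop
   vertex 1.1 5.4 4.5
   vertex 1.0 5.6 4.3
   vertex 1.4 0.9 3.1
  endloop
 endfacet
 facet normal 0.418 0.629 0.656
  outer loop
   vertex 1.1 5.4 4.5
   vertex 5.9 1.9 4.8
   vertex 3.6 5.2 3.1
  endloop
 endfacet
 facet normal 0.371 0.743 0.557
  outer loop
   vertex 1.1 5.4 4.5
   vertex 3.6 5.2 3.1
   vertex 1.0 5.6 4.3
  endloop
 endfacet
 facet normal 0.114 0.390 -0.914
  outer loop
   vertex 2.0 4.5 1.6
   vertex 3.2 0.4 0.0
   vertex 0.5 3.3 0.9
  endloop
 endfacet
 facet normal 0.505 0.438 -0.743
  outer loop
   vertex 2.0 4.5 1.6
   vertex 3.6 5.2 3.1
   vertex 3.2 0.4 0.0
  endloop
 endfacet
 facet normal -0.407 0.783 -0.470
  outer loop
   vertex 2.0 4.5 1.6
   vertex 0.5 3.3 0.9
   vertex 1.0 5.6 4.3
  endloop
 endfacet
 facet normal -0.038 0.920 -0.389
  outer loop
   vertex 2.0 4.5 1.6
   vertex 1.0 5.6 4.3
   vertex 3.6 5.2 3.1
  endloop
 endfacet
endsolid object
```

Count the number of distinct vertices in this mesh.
8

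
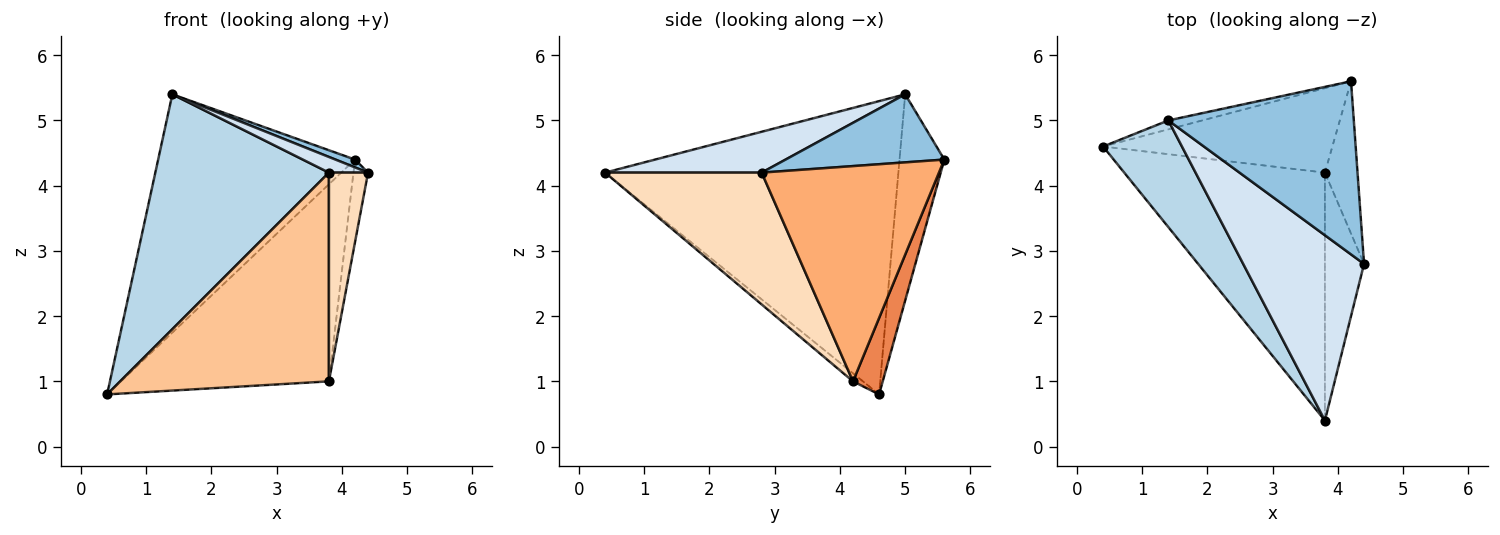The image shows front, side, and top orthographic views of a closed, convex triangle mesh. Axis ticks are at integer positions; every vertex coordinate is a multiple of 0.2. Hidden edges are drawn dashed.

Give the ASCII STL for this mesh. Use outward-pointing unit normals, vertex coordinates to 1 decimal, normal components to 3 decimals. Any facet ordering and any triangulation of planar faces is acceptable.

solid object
 facet normal -0.222 0.974 -0.037
  outer loop
   vertex 1.4 5.0 5.4
   vertex 4.2 5.6 4.4
   vertex 0.4 4.6 0.8
  endloop
 endfacet
 facet normal 0.344 -0.042 0.938
  outer loop
   vertex 1.4 5.0 5.4
   vertex 4.4 2.8 4.2
   vertex 4.2 5.6 4.4
  endloop
 endfacet
 facet normal -0.838 -0.496 0.225
  outer loop
   vertex 3.8 0.4 4.2
   vertex 1.4 5.0 5.4
   vertex 0.4 4.6 0.8
  endloop
 endfacet
 facet normal 0.319 -0.080 0.944
  outer loop
   vertex 3.8 0.4 4.2
   vertex 4.4 2.8 4.2
   vertex 1.4 5.0 5.4
  endloop
 endfacet
 facet normal 0.130 0.911 -0.391
  outer loop
   vertex 3.8 4.2 1.0
   vertex 0.4 4.6 0.8
   vertex 4.2 5.6 4.4
  endloop
 endfacet
 facet normal 0.985 0.081 -0.149
  outer loop
   vertex 3.8 4.2 1.0
   vertex 4.2 5.6 4.4
   vertex 4.4 2.8 4.2
  endloop
 endfacet
 facet normal -0.031 -0.644 -0.765
  outer loop
   vertex 3.8 4.2 1.0
   vertex 3.8 0.4 4.2
   vertex 0.4 4.6 0.8
  endloop
 endfacet
 facet normal 0.932 -0.233 -0.277
  outer loop
   vertex 3.8 4.2 1.0
   vertex 4.4 2.8 4.2
   vertex 3.8 0.4 4.2
  endloop
 endfacet
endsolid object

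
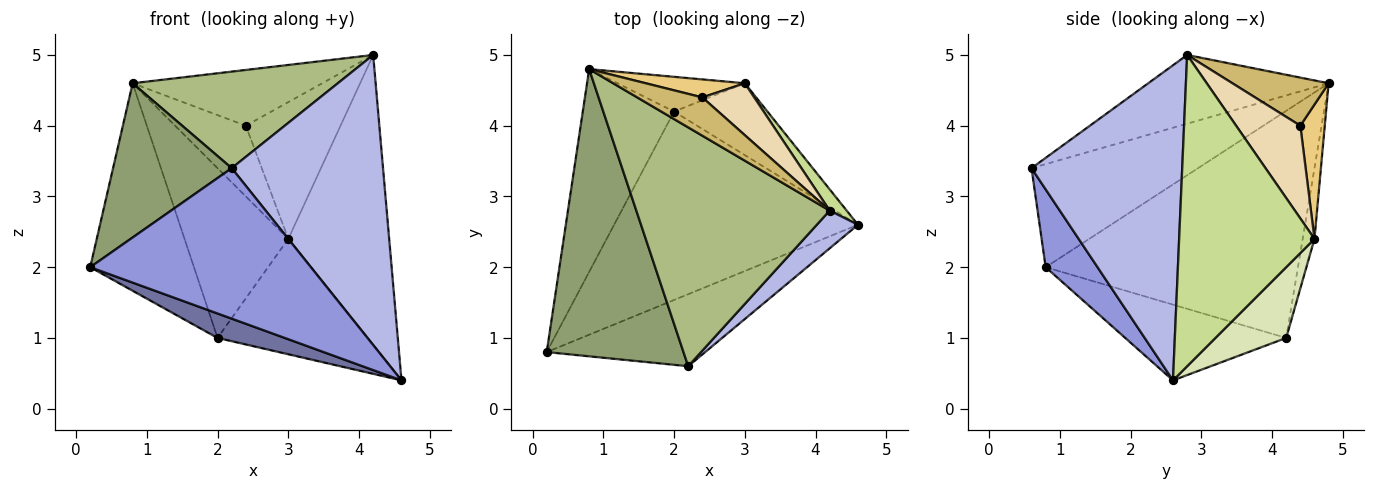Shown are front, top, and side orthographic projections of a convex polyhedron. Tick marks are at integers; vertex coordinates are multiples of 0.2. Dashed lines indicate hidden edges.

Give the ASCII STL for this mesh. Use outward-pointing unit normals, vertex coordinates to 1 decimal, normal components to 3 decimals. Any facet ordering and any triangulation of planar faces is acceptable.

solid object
 facet normal -0.294 -0.123 -0.948
  outer loop
   vertex 2.0 4.2 1.0
   vertex 4.6 2.6 0.4
   vertex 0.2 0.8 2.0
  endloop
 endfacet
 facet normal -0.867 0.356 -0.348
  outer loop
   vertex 2.0 4.2 1.0
   vertex 0.2 0.8 2.0
   vertex 0.8 4.8 4.6
  endloop
 endfacet
 facet normal 0.207 -0.882 -0.422
  outer loop
   vertex 2.2 0.6 3.4
   vertex 0.2 0.8 2.0
   vertex 4.6 2.6 0.4
  endloop
 endfacet
 facet normal 0.703 -0.706 0.092
  outer loop
   vertex 2.2 0.6 3.4
   vertex 4.6 2.6 0.4
   vertex 4.2 2.8 5.0
  endloop
 endfacet
 facet normal -0.553 -0.394 0.734
  outer loop
   vertex 2.2 0.6 3.4
   vertex 0.8 4.8 4.6
   vertex 0.2 0.8 2.0
  endloop
 endfacet
 facet normal -0.313 -0.356 0.881
  outer loop
   vertex 2.2 0.6 3.4
   vertex 4.2 2.8 5.0
   vertex 0.8 4.8 4.6
  endloop
 endfacet
 facet normal 0.801 0.597 0.044
  outer loop
   vertex 3.0 4.6 2.4
   vertex 4.2 2.8 5.0
   vertex 4.6 2.6 0.4
  endloop
 endfacet
 facet normal 0.372 0.788 -0.491
  outer loop
   vertex 3.0 4.6 2.4
   vertex 4.6 2.6 0.4
   vertex 2.0 4.2 1.0
  endloop
 endfacet
 facet normal -0.111 0.974 -0.199
  outer loop
   vertex 3.0 4.6 2.4
   vertex 2.0 4.2 1.0
   vertex 0.8 4.8 4.6
  endloop
 endfacet
 facet normal 0.386 0.761 0.522
  outer loop
   vertex 2.4 4.4 4.0
   vertex 0.8 4.8 4.6
   vertex 4.2 2.8 5.0
  endloop
 endfacet
 facet normal 0.317 0.919 0.234
  outer loop
   vertex 2.4 4.4 4.0
   vertex 3.0 4.6 2.4
   vertex 0.8 4.8 4.6
  endloop
 endfacet
 facet normal 0.536 0.790 0.300
  outer loop
   vertex 2.4 4.4 4.0
   vertex 4.2 2.8 5.0
   vertex 3.0 4.6 2.4
  endloop
 endfacet
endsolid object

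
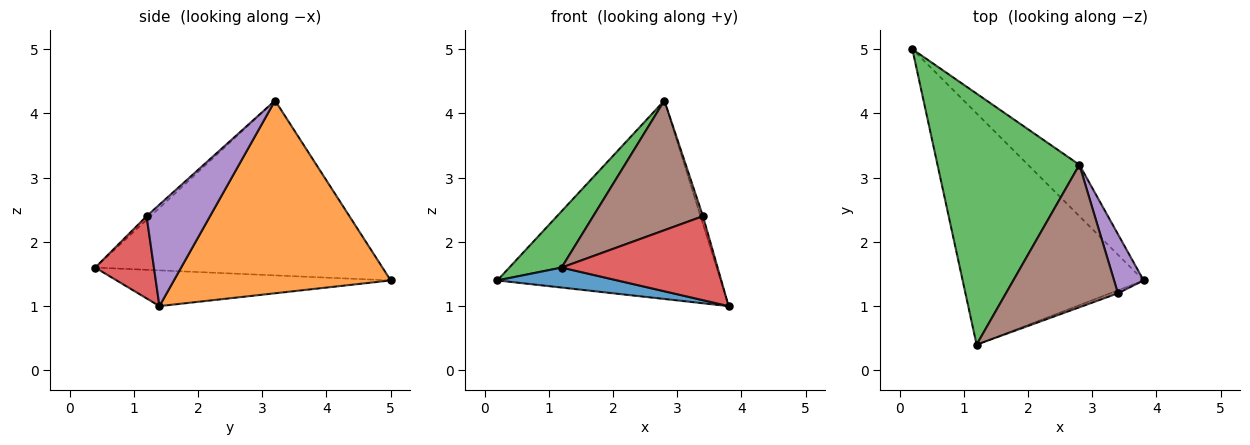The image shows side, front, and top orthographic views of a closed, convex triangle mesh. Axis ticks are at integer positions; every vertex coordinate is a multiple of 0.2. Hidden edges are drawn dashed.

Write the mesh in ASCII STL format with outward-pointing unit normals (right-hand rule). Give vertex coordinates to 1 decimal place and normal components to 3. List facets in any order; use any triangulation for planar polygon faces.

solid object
 facet normal -0.193 -0.084 -0.978
  outer loop
   vertex 1.2 0.4 1.6
   vertex 0.2 5.0 1.4
   vertex 3.8 1.4 1.0
  endloop
 endfacet
 facet normal 0.685 0.705 -0.183
  outer loop
   vertex 2.8 3.2 4.2
   vertex 3.8 1.4 1.0
   vertex 0.2 5.0 1.4
  endloop
 endfacet
 facet normal -0.769 -0.140 0.624
  outer loop
   vertex 2.8 3.2 4.2
   vertex 0.2 5.0 1.4
   vertex 1.2 0.4 1.6
  endloop
 endfacet
 facet normal 0.352 -0.935 -0.033
  outer loop
   vertex 3.4 1.2 2.4
   vertex 1.2 0.4 1.6
   vertex 3.8 1.4 1.0
  endloop
 endfacet
 facet normal 0.959 0.036 0.279
  outer loop
   vertex 3.4 1.2 2.4
   vertex 3.8 1.4 1.0
   vertex 2.8 3.2 4.2
  endloop
 endfacet
 facet normal -0.024 -0.673 0.739
  outer loop
   vertex 3.4 1.2 2.4
   vertex 2.8 3.2 4.2
   vertex 1.2 0.4 1.6
  endloop
 endfacet
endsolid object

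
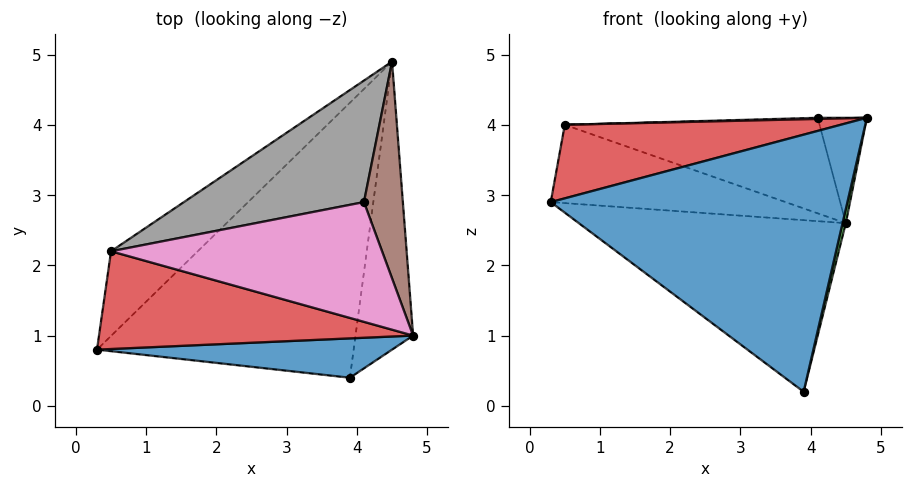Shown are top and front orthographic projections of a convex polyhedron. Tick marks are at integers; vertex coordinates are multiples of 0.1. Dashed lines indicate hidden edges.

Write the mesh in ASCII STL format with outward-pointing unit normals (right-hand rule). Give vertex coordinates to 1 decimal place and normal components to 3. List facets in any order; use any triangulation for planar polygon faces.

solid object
 facet normal 0.004 -0.988 0.151
  outer loop
   vertex 3.9 0.4 0.2
   vertex 4.8 1.0 4.1
   vertex 0.3 0.8 2.9
  endloop
 endfacet
 facet normal -0.500 0.458 -0.735
  outer loop
   vertex 3.9 0.4 0.2
   vertex 0.3 0.8 2.9
   vertex 4.5 4.9 2.6
  endloop
 endfacet
 facet normal 0.975 -0.011 -0.223
  outer loop
   vertex 3.9 0.4 0.2
   vertex 4.5 4.9 2.6
   vertex 4.8 1.0 4.1
  endloop
 endfacet
 facet normal -0.183 -0.591 0.786
  outer loop
   vertex 0.5 2.2 4.0
   vertex 0.3 0.8 2.9
   vertex 4.8 1.0 4.1
  endloop
 endfacet
 facet normal -0.582 0.552 -0.597
  outer loop
   vertex 0.5 2.2 4.0
   vertex 4.5 4.9 2.6
   vertex 0.3 0.8 2.9
  endloop
 endfacet
 facet normal 0.765 0.282 0.580
  outer loop
   vertex 4.1 2.9 4.1
   vertex 4.8 1.0 4.1
   vertex 4.5 4.9 2.6
  endloop
 endfacet
 facet normal -0.026 -0.010 1.000
  outer loop
   vertex 4.1 2.9 4.1
   vertex 0.5 2.2 4.0
   vertex 4.8 1.0 4.1
  endloop
 endfacet
 facet normal -0.141 0.612 0.778
  outer loop
   vertex 4.1 2.9 4.1
   vertex 4.5 4.9 2.6
   vertex 0.5 2.2 4.0
  endloop
 endfacet
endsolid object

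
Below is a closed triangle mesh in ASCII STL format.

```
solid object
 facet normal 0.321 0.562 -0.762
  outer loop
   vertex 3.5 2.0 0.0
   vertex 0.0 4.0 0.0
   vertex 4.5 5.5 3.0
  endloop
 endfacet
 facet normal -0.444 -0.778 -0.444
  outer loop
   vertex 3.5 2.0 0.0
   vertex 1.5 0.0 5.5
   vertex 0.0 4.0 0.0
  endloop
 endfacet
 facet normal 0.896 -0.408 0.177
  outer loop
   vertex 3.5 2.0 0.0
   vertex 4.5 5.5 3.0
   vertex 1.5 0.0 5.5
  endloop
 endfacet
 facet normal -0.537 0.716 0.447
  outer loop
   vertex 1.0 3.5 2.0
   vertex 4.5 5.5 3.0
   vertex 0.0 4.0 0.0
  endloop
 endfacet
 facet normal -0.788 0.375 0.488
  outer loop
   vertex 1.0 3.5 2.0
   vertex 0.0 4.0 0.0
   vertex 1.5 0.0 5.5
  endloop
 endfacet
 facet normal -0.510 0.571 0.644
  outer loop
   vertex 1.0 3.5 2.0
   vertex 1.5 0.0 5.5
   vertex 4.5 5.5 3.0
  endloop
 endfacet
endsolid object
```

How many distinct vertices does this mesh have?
5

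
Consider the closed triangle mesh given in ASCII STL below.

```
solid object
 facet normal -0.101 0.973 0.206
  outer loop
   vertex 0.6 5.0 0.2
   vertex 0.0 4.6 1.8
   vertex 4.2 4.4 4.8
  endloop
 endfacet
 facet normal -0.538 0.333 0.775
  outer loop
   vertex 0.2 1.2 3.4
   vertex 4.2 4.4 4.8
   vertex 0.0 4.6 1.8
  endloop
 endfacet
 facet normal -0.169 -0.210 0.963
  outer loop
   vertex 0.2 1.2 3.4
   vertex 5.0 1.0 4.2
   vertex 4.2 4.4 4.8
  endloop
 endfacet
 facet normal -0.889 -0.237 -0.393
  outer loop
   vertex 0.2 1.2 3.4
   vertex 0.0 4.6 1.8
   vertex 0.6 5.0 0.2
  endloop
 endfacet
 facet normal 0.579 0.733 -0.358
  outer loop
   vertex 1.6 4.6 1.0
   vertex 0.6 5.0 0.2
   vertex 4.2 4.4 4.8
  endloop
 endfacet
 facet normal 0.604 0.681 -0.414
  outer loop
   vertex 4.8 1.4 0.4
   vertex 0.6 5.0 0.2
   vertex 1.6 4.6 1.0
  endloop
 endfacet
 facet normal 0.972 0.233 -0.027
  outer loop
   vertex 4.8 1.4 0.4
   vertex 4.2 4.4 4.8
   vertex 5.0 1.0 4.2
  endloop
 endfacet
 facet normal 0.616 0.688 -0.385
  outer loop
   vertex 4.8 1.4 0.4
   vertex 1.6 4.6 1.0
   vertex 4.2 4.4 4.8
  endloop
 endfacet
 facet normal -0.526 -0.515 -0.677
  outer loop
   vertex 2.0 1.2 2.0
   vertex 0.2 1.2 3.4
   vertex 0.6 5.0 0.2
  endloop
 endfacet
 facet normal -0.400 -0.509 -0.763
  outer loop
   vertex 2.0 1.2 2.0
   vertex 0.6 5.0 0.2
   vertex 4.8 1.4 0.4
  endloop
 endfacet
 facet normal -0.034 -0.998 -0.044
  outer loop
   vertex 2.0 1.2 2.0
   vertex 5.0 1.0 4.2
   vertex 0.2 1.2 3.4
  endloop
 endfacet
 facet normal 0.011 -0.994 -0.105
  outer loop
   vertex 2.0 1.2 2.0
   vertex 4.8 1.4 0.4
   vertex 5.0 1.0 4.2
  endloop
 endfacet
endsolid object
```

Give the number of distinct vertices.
8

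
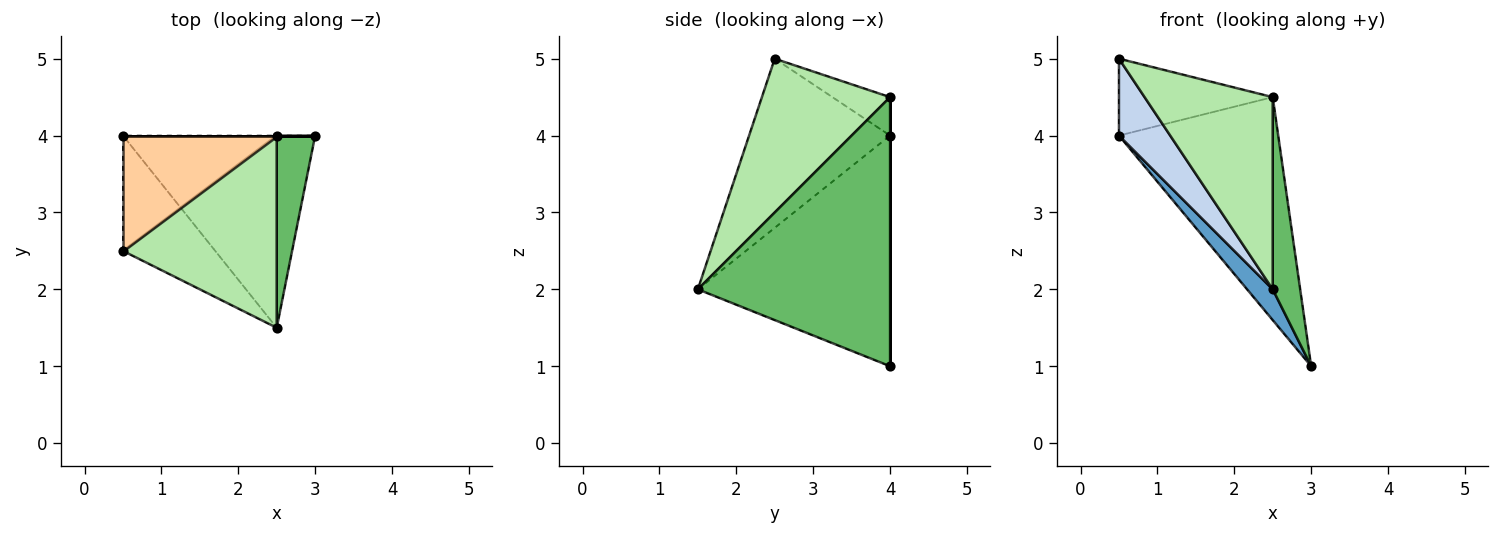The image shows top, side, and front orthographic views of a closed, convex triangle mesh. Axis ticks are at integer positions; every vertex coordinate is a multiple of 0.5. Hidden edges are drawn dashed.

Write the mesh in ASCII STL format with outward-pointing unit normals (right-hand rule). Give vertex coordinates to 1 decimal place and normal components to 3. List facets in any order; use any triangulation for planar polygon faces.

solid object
 facet normal -0.764 -0.102 -0.637
  outer loop
   vertex 2.5 1.5 2.0
   vertex 0.5 4.0 4.0
   vertex 3.0 4.0 1.0
  endloop
 endfacet
 facet normal -0.836 -0.304 -0.456
  outer loop
   vertex 0.5 2.5 5.0
   vertex 0.5 4.0 4.0
   vertex 2.5 1.5 2.0
  endloop
 endfacet
 facet normal 0.000 1.000 0.000
  outer loop
   vertex 2.5 4.0 4.5
   vertex 3.0 4.0 1.0
   vertex 0.5 4.0 4.0
  endloop
 endfacet
 facet normal -0.204 0.543 0.815
  outer loop
   vertex 2.5 4.0 4.5
   vertex 0.5 4.0 4.0
   vertex 0.5 2.5 5.0
  endloop
 endfacet
 facet normal 0.980 -0.140 0.140
  outer loop
   vertex 2.5 4.0 4.5
   vertex 2.5 1.5 2.0
   vertex 3.0 4.0 1.0
  endloop
 endfacet
 facet normal 0.577 -0.577 0.577
  outer loop
   vertex 2.5 4.0 4.5
   vertex 0.5 2.5 5.0
   vertex 2.5 1.5 2.0
  endloop
 endfacet
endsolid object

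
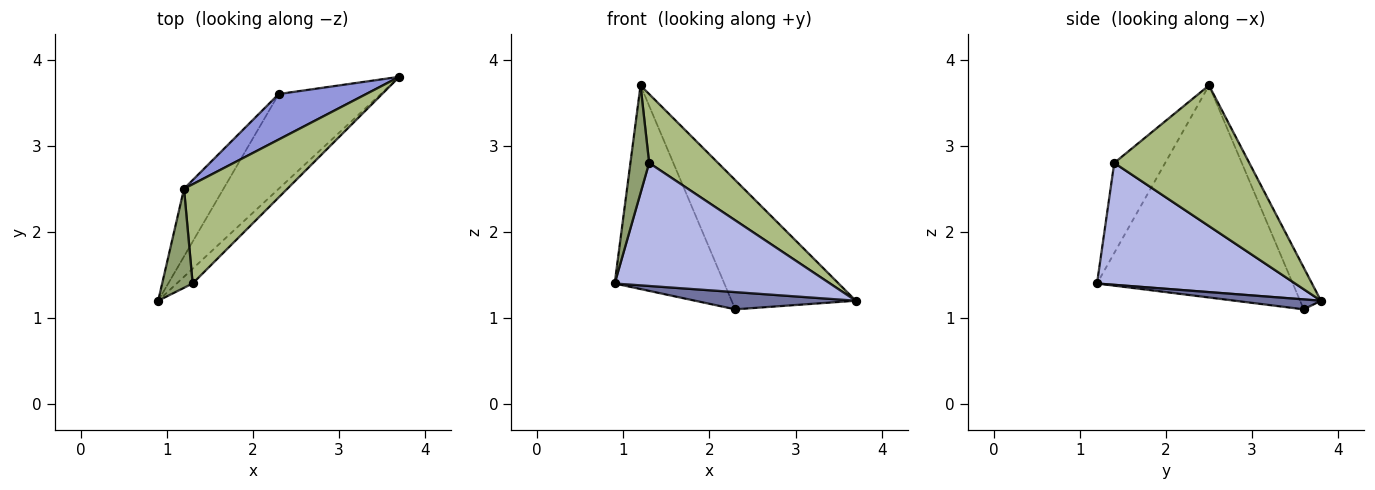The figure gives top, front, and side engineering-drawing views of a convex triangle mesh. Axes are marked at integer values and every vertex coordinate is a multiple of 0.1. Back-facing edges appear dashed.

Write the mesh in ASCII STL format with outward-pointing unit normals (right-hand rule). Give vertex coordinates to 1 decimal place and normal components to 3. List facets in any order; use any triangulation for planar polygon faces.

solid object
 facet normal 0.095 -0.178 -0.979
  outer loop
   vertex 2.3 3.6 1.1
   vertex 3.7 3.8 1.2
   vertex 0.9 1.2 1.4
  endloop
 endfacet
 facet normal -0.861 0.482 -0.160
  outer loop
   vertex 1.2 2.5 3.7
   vertex 2.3 3.6 1.1
   vertex 0.9 1.2 1.4
  endloop
 endfacet
 facet normal -0.157 0.932 0.328
  outer loop
   vertex 1.2 2.5 3.7
   vertex 3.7 3.8 1.2
   vertex 2.3 3.6 1.1
  endloop
 endfacet
 facet normal 0.674 -0.733 -0.088
  outer loop
   vertex 1.3 1.4 2.8
   vertex 0.9 1.2 1.4
   vertex 3.7 3.8 1.2
  endloop
 endfacet
 facet normal -0.895 -0.329 0.303
  outer loop
   vertex 1.3 1.4 2.8
   vertex 1.2 2.5 3.7
   vertex 0.9 1.2 1.4
  endloop
 endfacet
 facet normal 0.745 -0.380 0.548
  outer loop
   vertex 1.3 1.4 2.8
   vertex 3.7 3.8 1.2
   vertex 1.2 2.5 3.7
  endloop
 endfacet
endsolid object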